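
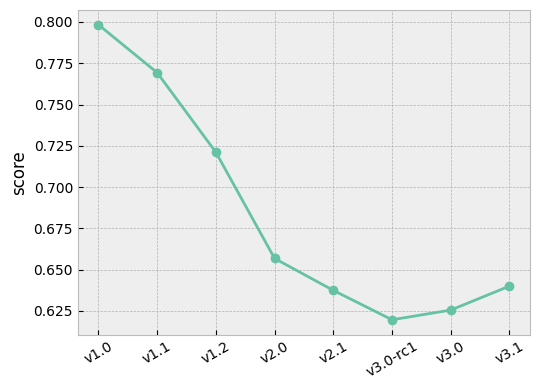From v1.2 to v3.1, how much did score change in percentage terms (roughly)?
v1.2 ≈ 0.72, v3.1 ≈ 0.64; (0.64 − 0.72) / 0.72 ≈ -11.1%.

≈ -11.1%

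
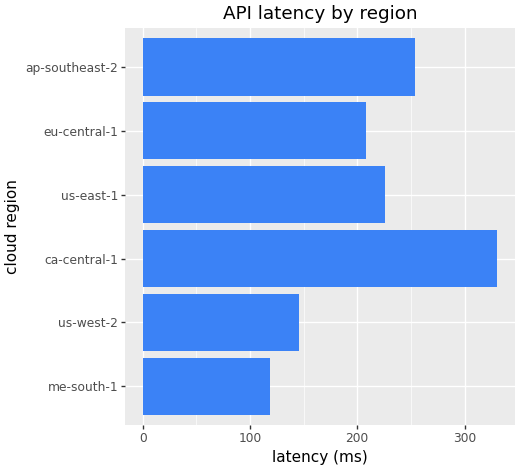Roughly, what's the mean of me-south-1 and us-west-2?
(100 + 150) / 2 ≈ 125.

≈ 125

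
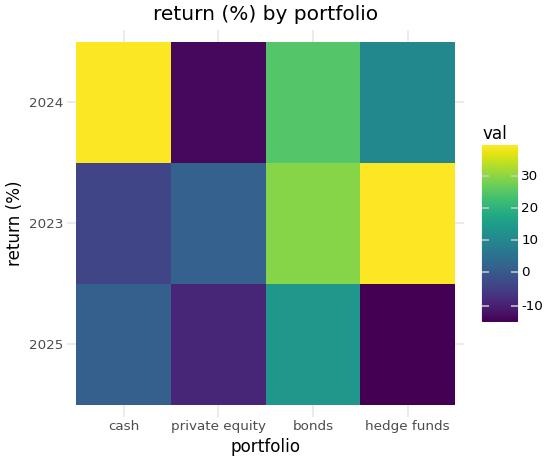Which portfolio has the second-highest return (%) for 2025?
Top 3 for 2025: bonds ≈ 15, cash ≈ 0, private equity ≈ -10.

cash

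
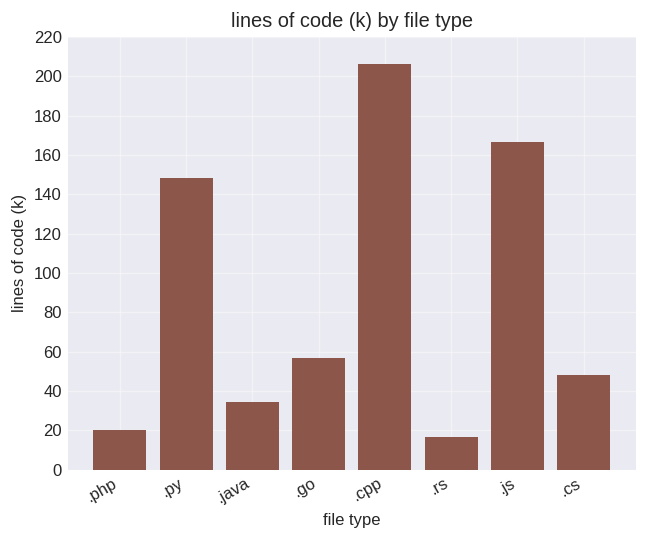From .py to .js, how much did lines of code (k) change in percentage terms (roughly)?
.py ≈ 140, .js ≈ 160; (160 − 140) / 140 ≈ +14.3%.

≈ +14.3%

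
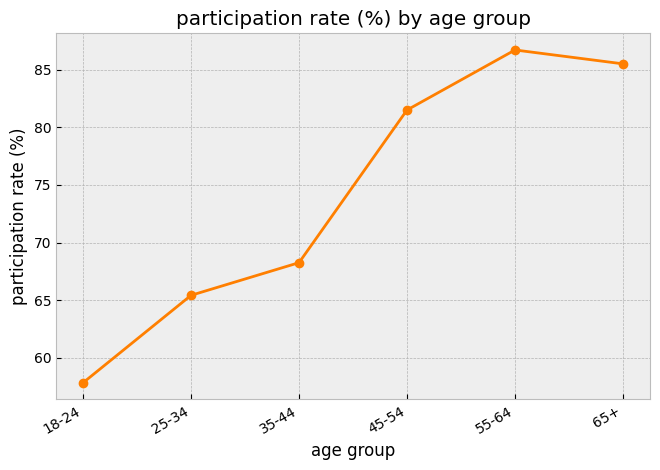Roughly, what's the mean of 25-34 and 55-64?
≈ 75

(65 + 85) / 2 ≈ 75.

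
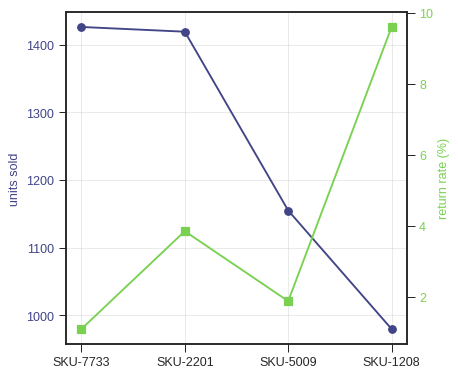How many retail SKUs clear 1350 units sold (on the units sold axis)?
Above 1350: SKU-7733, SKU-2201.

2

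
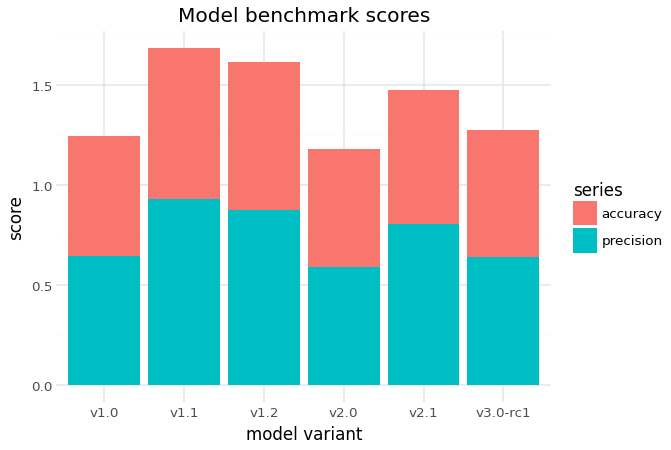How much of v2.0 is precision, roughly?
≈ 0.6

precision top ≈ 0.6, bottom ≈ 0.0; segment ≈ 0.6.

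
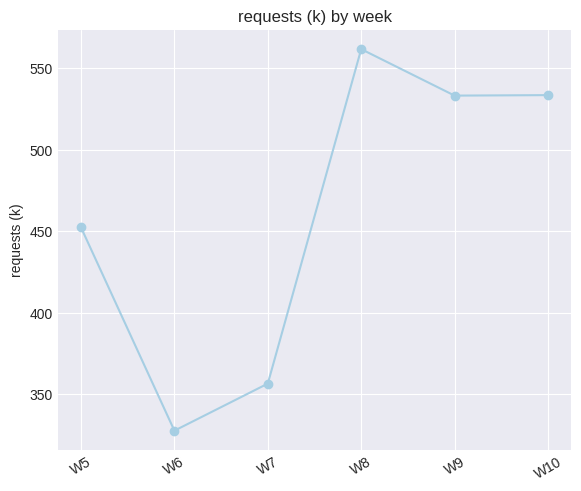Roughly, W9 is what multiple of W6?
≈ 1.69×

W9 ≈ 540, W6 ≈ 320; 540/320 ≈ 1.69.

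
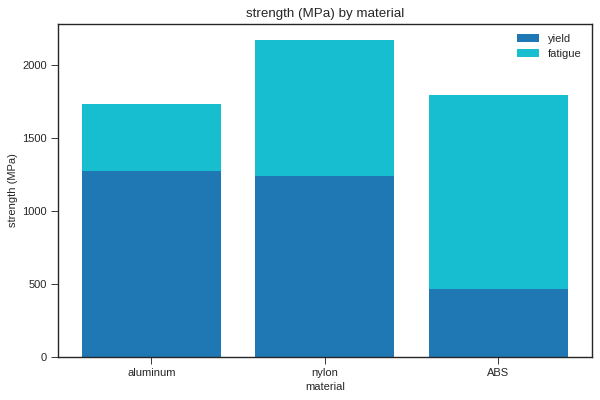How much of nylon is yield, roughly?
yield top ≈ 1200, bottom ≈ 0; segment ≈ 1200.

≈ 1200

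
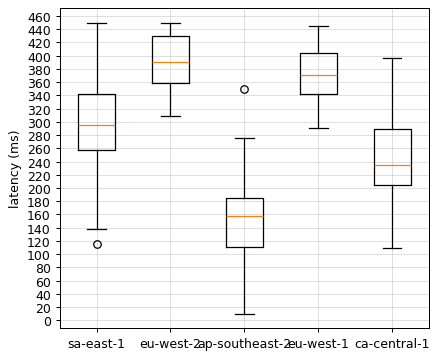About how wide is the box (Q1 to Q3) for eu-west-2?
Q3 ≈ 420, Q1 ≈ 360; IQR ≈ 60.

≈ 60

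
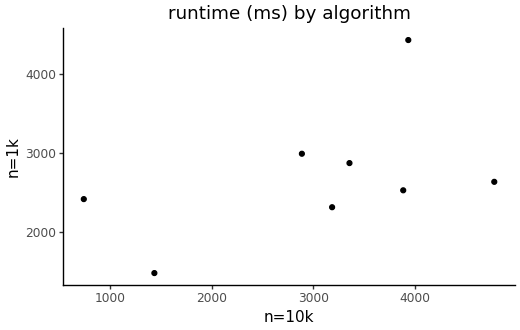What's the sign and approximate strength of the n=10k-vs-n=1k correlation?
Points are positively correlated; moderate (|r| ≈ 0.5).

positive, moderate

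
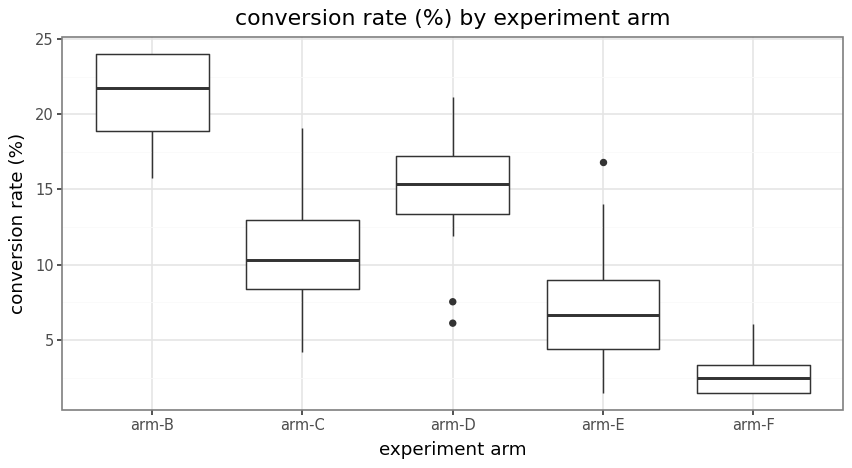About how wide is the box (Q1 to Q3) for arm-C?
≈ 4

Q3 ≈ 12, Q1 ≈ 8; IQR ≈ 4.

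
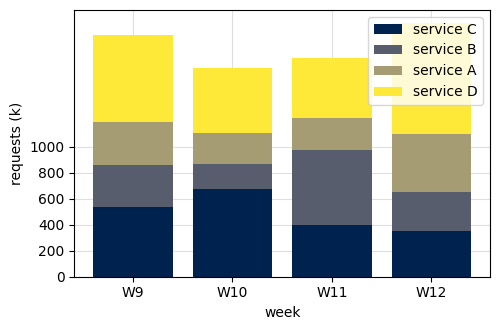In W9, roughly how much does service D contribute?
≈ 600

service D top ≈ 1800, bottom ≈ 1200; segment ≈ 600.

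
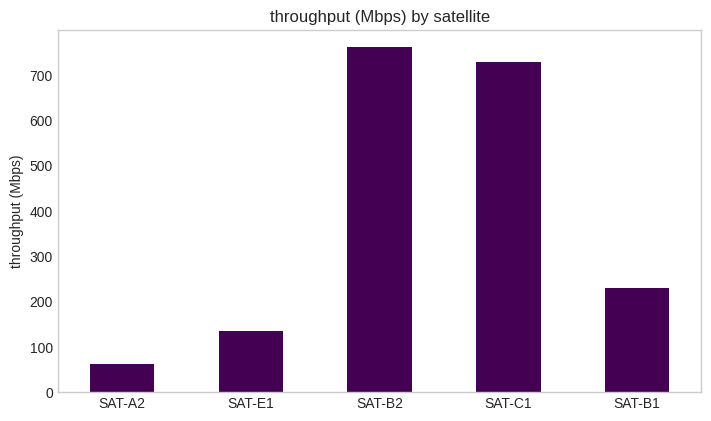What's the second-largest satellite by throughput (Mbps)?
SAT-C1

Top 3: SAT-B2 ≈ 800, SAT-C1 ≈ 700, SAT-B1 ≈ 200.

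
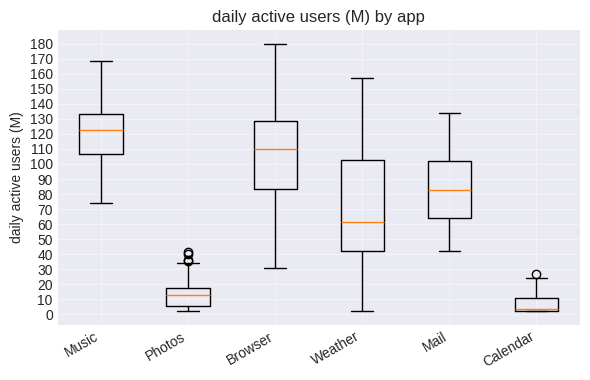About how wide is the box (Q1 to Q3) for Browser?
≈ 50

Q3 ≈ 130, Q1 ≈ 80; IQR ≈ 50.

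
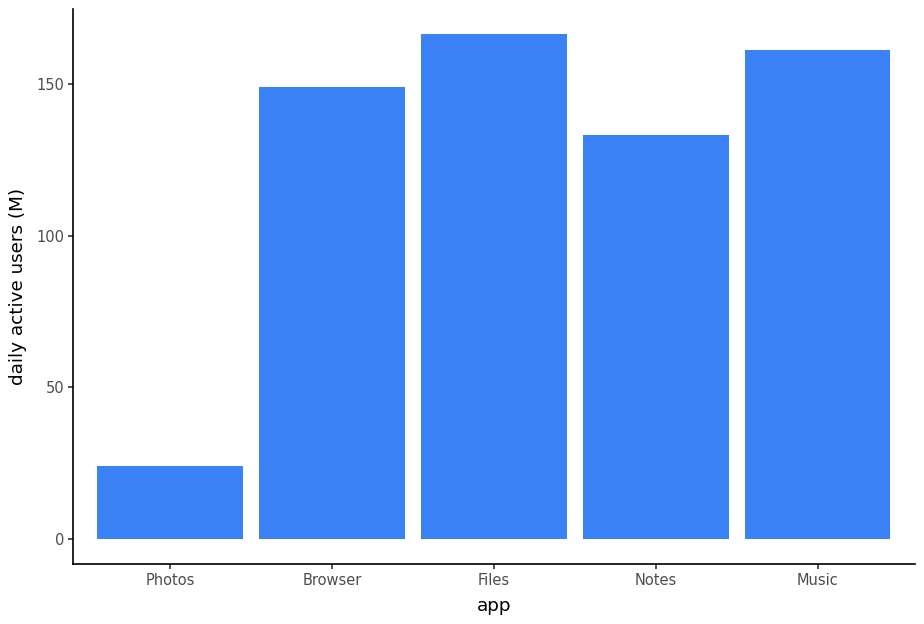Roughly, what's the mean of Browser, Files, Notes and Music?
≈ 150

(140 + 160 + 140 + 160) / 4 ≈ 150.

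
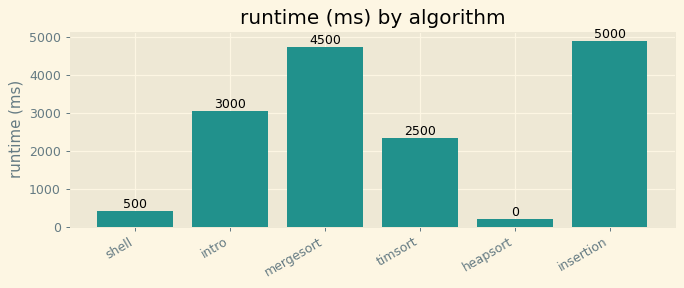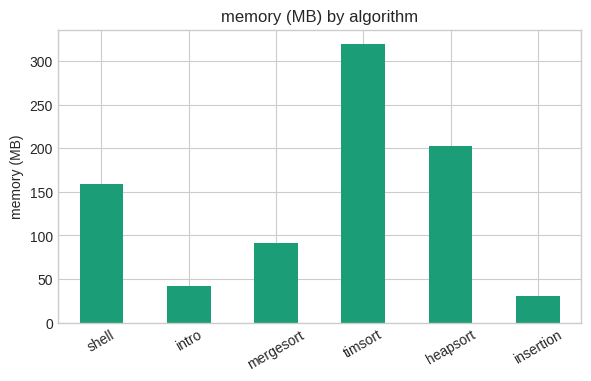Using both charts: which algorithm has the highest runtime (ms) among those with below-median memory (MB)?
Chart 2 median memory (MB) ≈ 150; below-median algorithms: intro, mergesort, insertion. Among those, insertion has the highest runtime (ms) (≈ 5000).

insertion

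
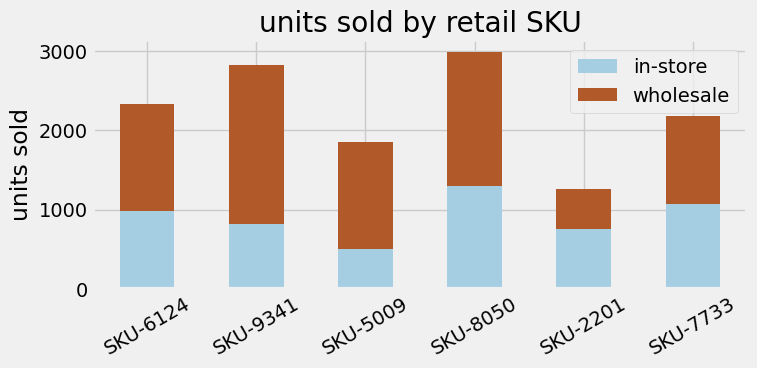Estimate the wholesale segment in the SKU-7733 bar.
≈ 1000

wholesale top ≈ 2000, bottom ≈ 1000; segment ≈ 1000.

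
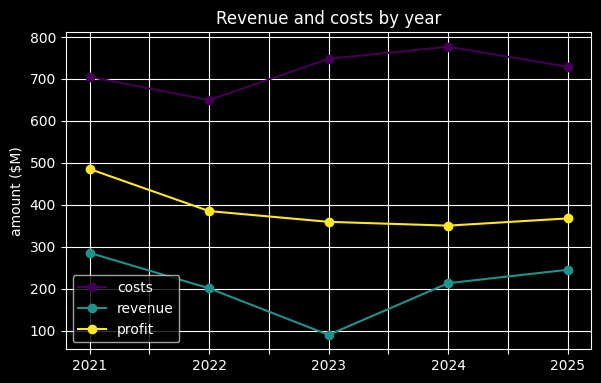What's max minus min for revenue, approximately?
≈ 200

Max 2021 ≈ 300, min 2023 ≈ 100; range ≈ 200.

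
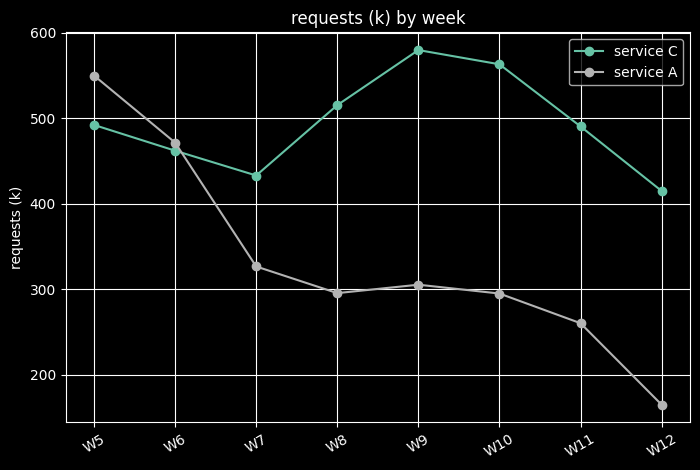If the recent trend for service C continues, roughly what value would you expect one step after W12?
Last three: 550, 500, 400 → slope ≈ -75/step → next ≈ 325.

≈ 325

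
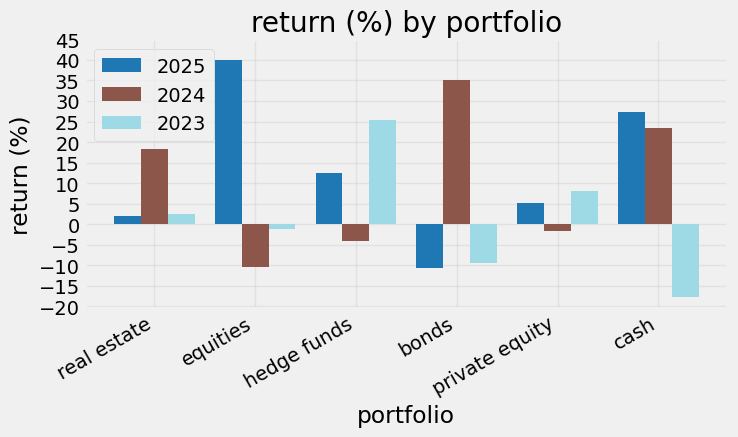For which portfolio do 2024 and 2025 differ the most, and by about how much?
equities: 2024 ≈ -10, 2025 ≈ 40 → gap ≈ 50. Next-largest (bonds) is only ≈ 45.

equities, ≈ 50 %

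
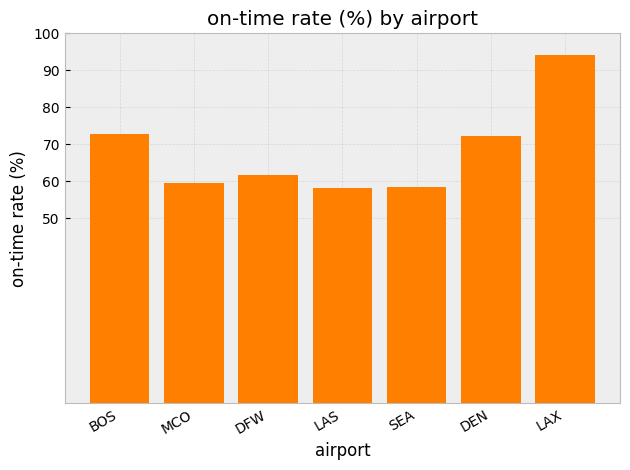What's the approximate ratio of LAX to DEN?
≈ 1.29×

LAX ≈ 90, DEN ≈ 70; 90/70 ≈ 1.29.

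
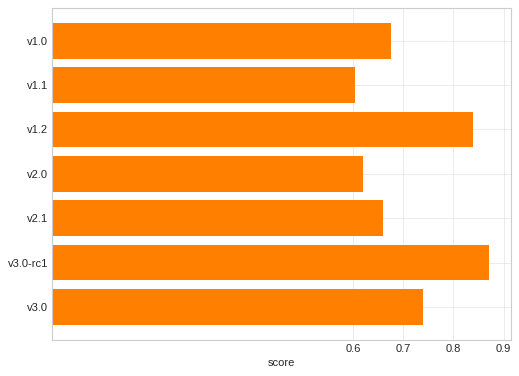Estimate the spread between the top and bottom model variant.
Max v3.0-rc1 ≈ 0.9, min v1.1 ≈ 0.6; range ≈ 0.3.

≈ 0.3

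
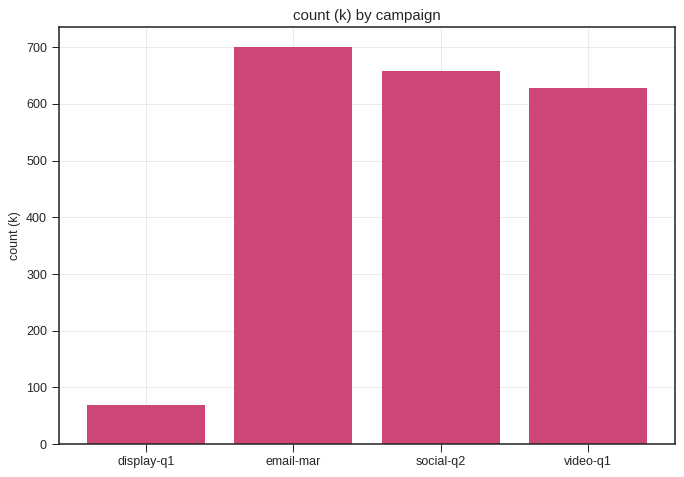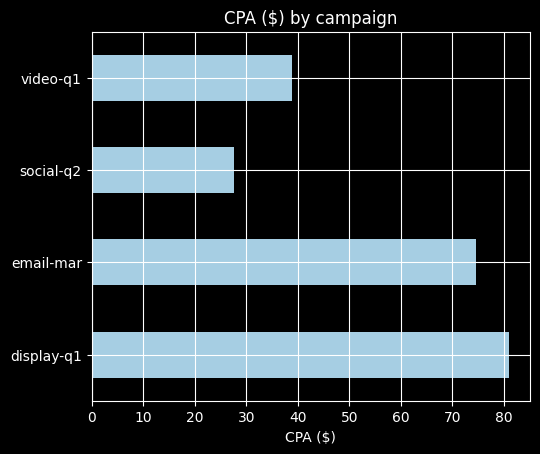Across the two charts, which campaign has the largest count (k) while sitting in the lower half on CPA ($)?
Chart 2 median CPA ($) ≈ 60; below-median campaigns: social-q2, video-q1. Among those, social-q2 has the highest count (k) (≈ 700).

social-q2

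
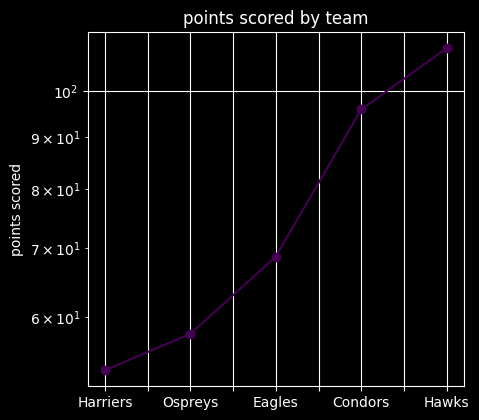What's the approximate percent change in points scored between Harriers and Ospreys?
Harriers ≈ 55, Ospreys ≈ 60; (60 − 55) / 55 ≈ +9.1%.

≈ +9.1%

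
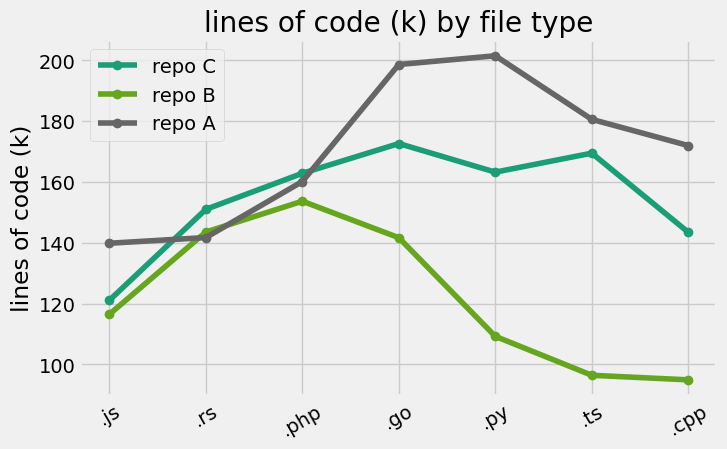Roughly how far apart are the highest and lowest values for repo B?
≈ 60

Max .php ≈ 150, min .cpp ≈ 90; range ≈ 60.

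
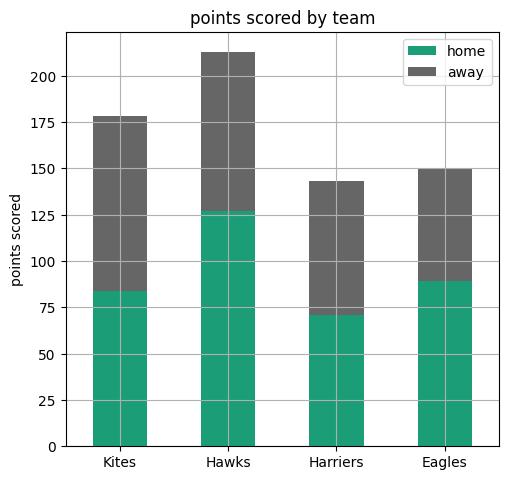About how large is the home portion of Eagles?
≈ 80

home top ≈ 80, bottom ≈ 0; segment ≈ 80.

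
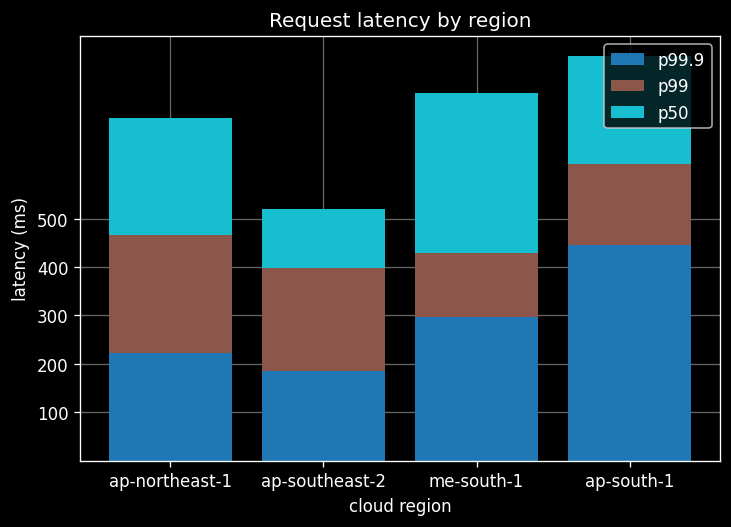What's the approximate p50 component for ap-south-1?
p50 top ≈ 800, bottom ≈ 600; segment ≈ 200.

≈ 200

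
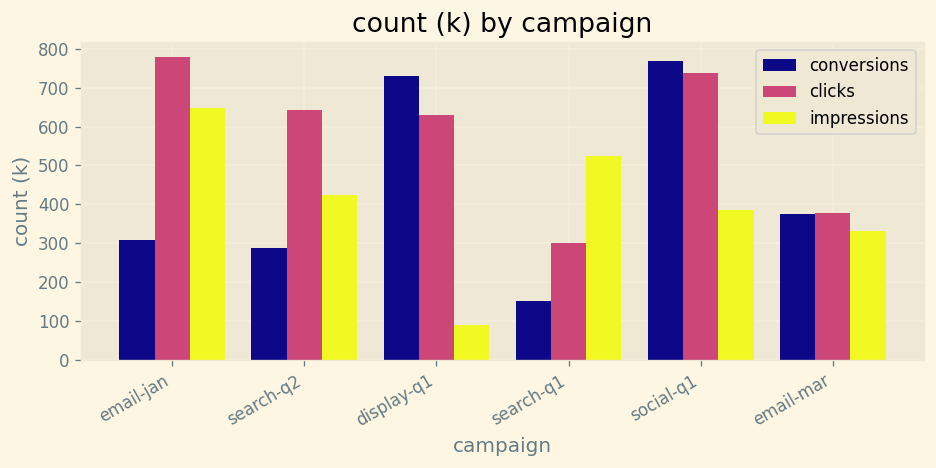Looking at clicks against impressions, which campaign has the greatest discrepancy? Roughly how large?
display-q1, ≈ 500 k

display-q1: clicks ≈ 600, impressions ≈ 100 → gap ≈ 500. Next-largest (social-q1) is only ≈ 300.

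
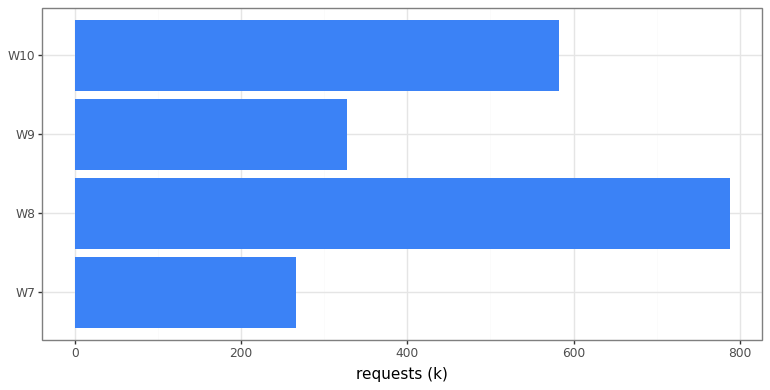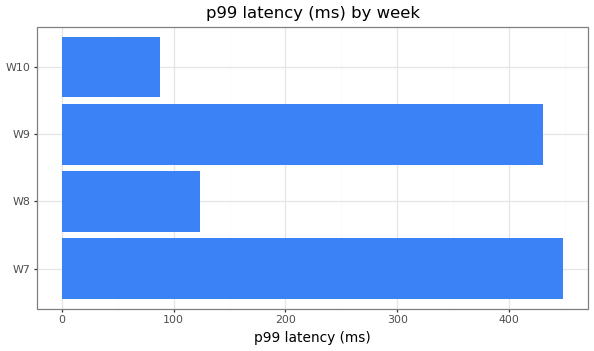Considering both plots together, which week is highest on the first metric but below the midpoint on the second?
Chart 2 median p99 latency (ms) ≈ 300; below-median weeks: W8, W10. Among those, W8 has the highest requests (k) (≈ 800).

W8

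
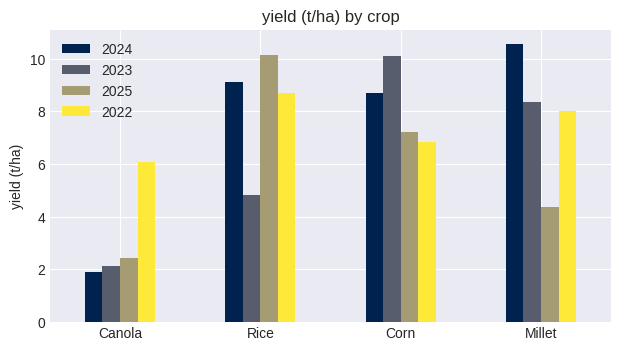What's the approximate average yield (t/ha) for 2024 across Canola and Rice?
≈ 6

(2 + 9) / 2 ≈ 6.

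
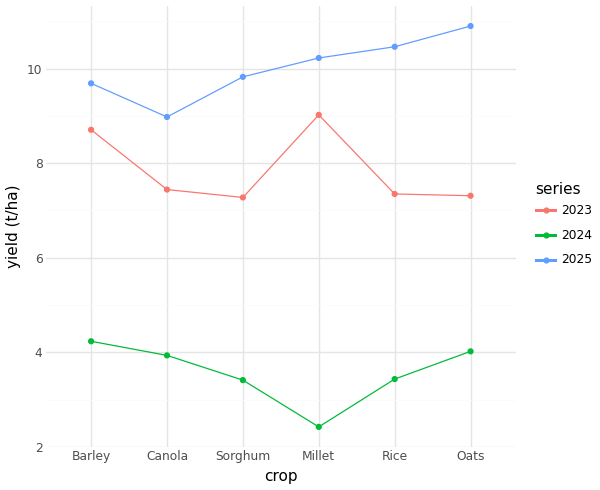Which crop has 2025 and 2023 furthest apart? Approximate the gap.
Oats: 2025 ≈ 11, 2023 ≈ 7 → gap ≈ 4. Next-largest (Rice) is only ≈ 3.

Oats, ≈ 4 t/ha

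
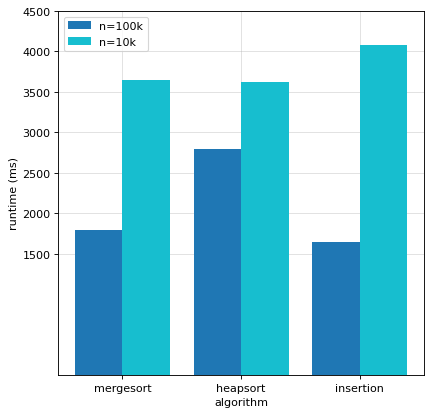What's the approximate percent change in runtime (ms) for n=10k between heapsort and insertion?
≈ +14.3%

heapsort ≈ 3500, insertion ≈ 4000; (4000 − 3500) / 3500 ≈ +14.3%.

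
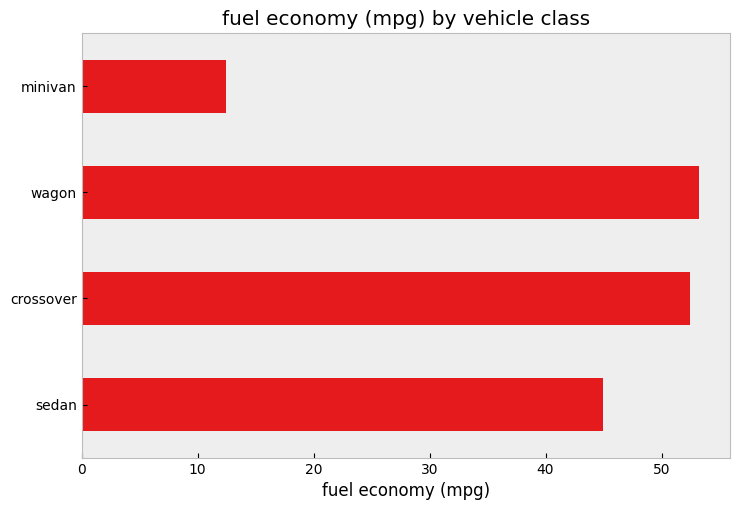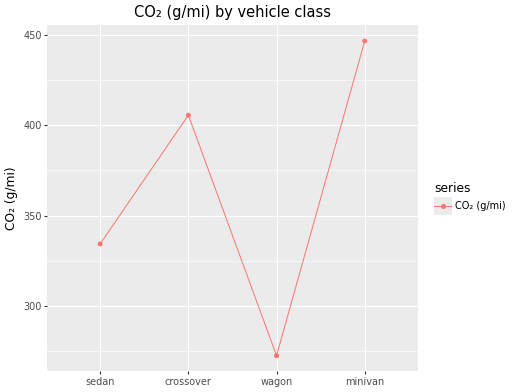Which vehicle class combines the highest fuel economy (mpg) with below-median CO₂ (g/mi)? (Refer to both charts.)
Chart 2 median CO₂ (g/mi) ≈ 350; below-median vehicle classes: sedan, wagon. Among those, wagon has the highest fuel economy (mpg) (≈ 55).

wagon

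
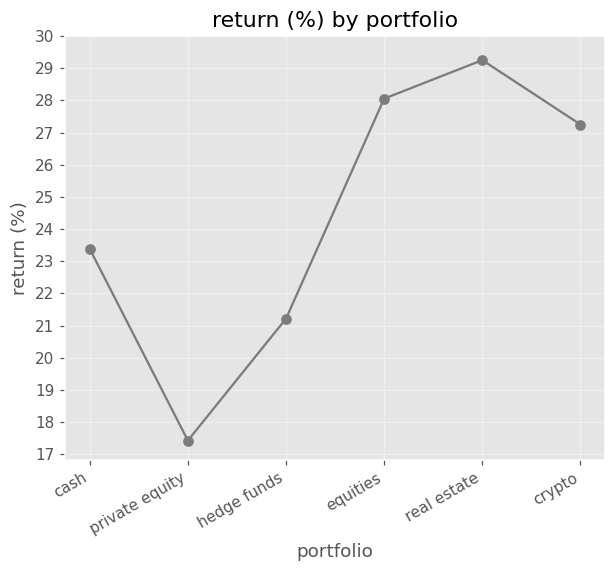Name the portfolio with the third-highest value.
crypto

Top 4: real estate ≈ 29, equities ≈ 28, crypto ≈ 27, cash ≈ 23.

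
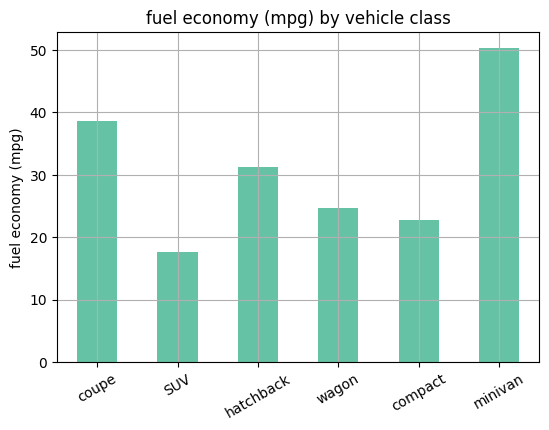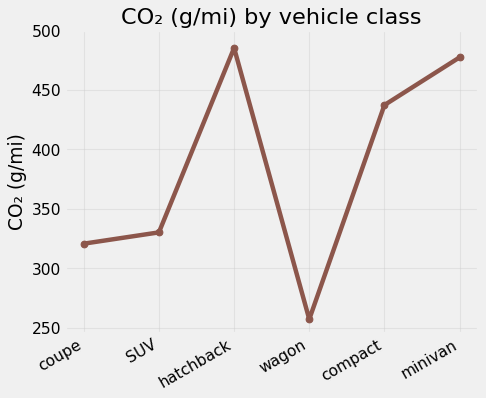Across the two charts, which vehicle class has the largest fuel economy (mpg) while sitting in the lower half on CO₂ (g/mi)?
Chart 2 median CO₂ (g/mi) ≈ 400; below-median vehicle classes: coupe, SUV, wagon. Among those, coupe has the highest fuel economy (mpg) (≈ 40).

coupe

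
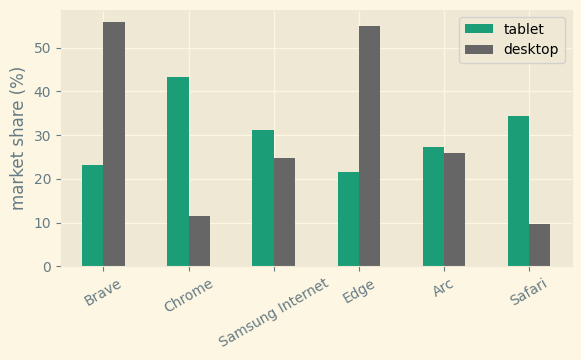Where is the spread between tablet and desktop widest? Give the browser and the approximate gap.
Edge, ≈ 35 %

Edge: tablet ≈ 20, desktop ≈ 55 → gap ≈ 35. Next-largest (Brave) is only ≈ 30.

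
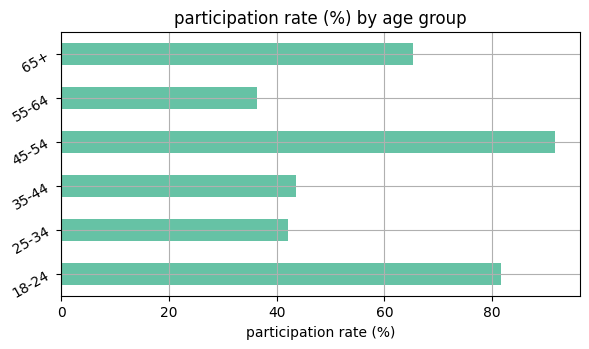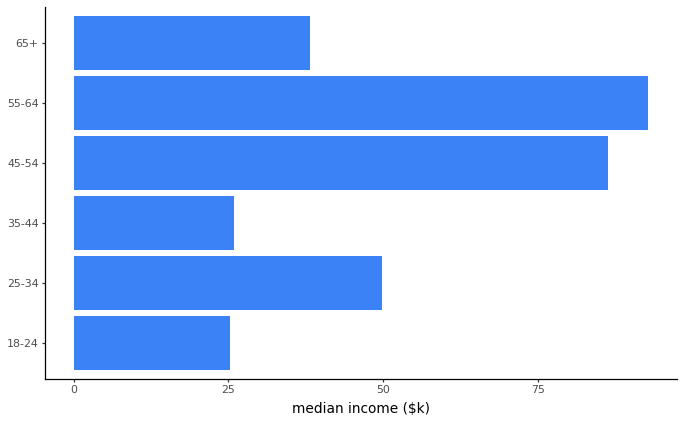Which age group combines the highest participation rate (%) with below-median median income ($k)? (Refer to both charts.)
Chart 2 median median income ($k) ≈ 40; below-median age groups: 18-24, 35-44, 65+. Among those, 18-24 has the highest participation rate (%) (≈ 80).

18-24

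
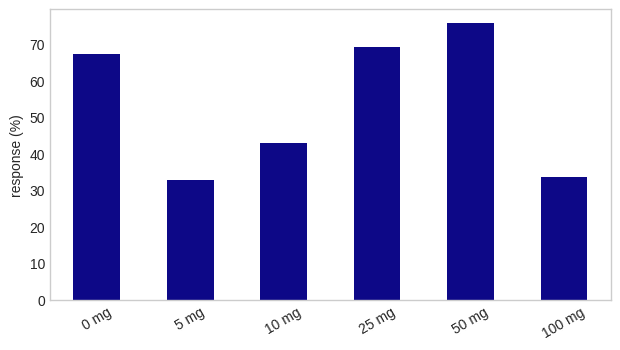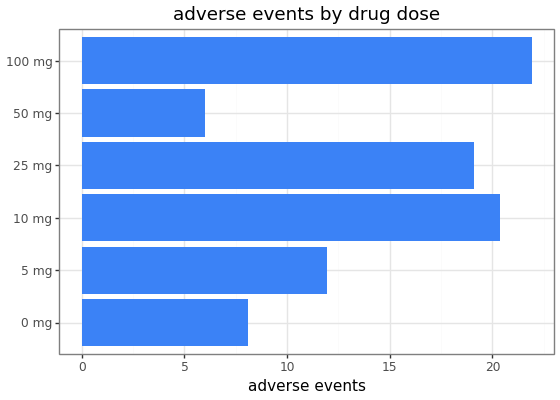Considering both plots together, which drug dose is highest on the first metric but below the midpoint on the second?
50 mg

Chart 2 median adverse events ≈ 15; below-median drug doses: 0 mg, 5 mg, 50 mg. Among those, 50 mg has the highest response (%) (≈ 80).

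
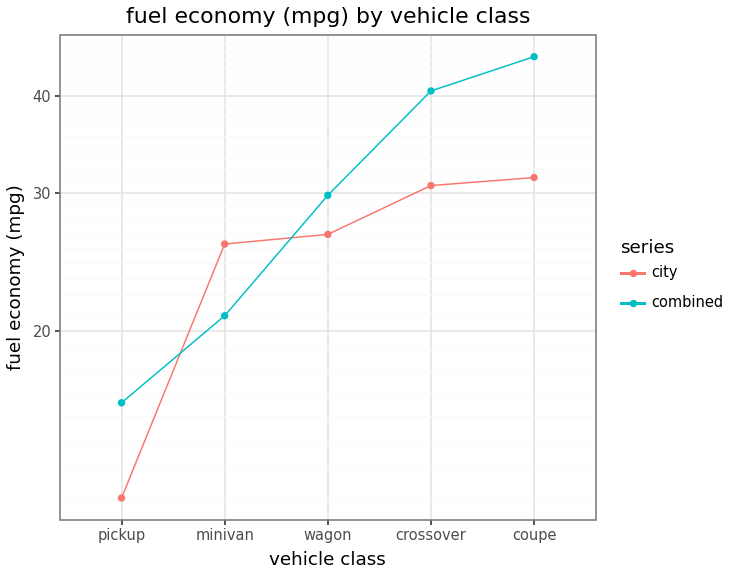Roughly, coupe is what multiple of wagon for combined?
coupe ≈ 45, wagon ≈ 30; 45/30 ≈ 1.5.

≈ 1.5×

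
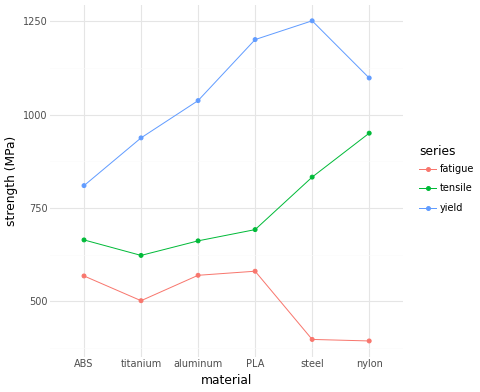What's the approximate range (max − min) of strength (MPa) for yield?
≈ 500

Max steel ≈ 1300, min ABS ≈ 800; range ≈ 500.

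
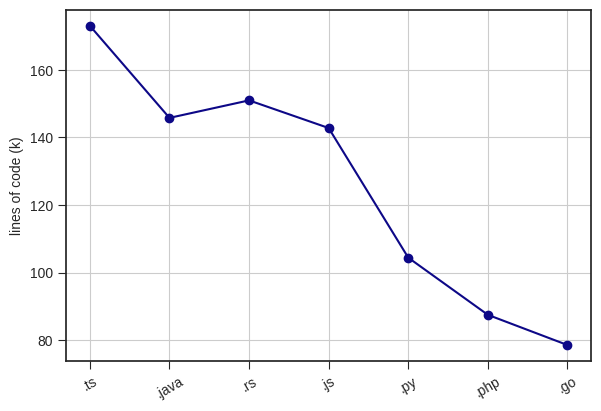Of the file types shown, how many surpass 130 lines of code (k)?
Above 130: .ts, .java, .rs, .js.

4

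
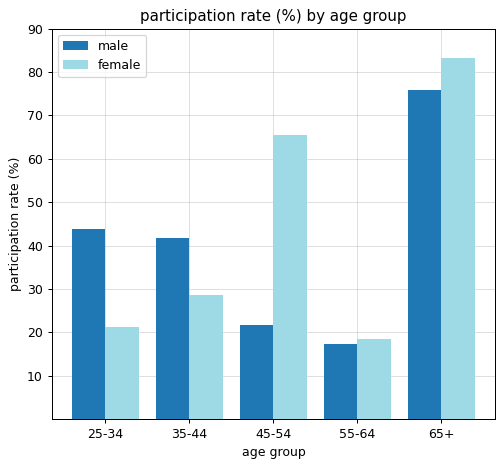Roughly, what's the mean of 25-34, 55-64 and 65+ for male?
≈ 47

(40 + 20 + 80) / 3 ≈ 47.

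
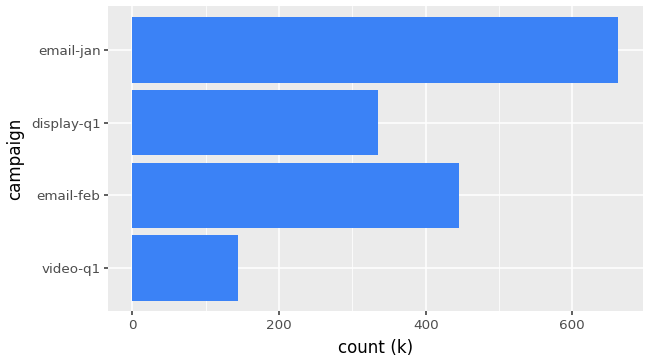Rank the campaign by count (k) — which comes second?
Top 3: email-jan ≈ 700, email-feb ≈ 400, display-q1 ≈ 300.

email-feb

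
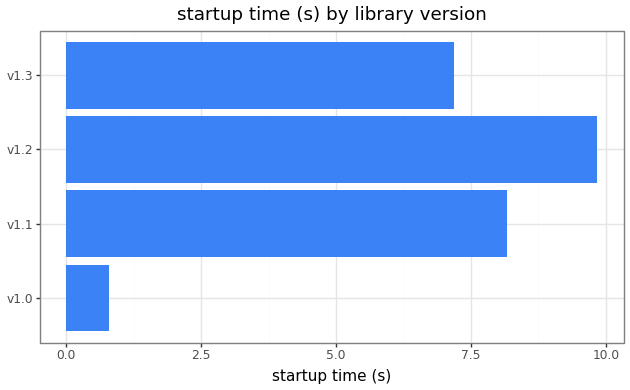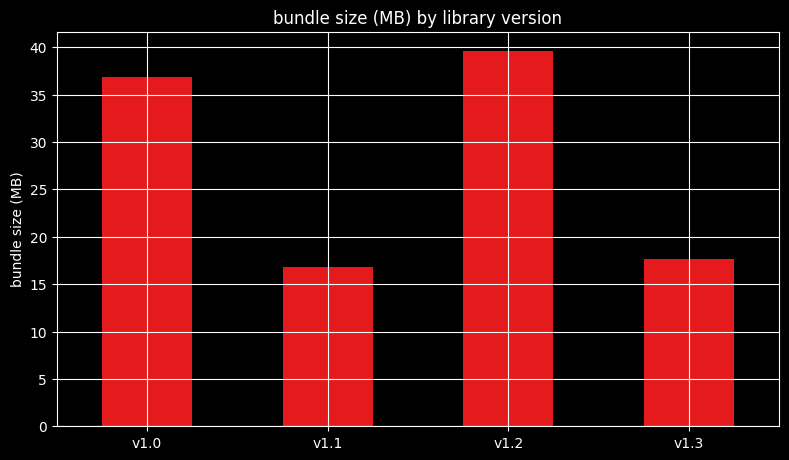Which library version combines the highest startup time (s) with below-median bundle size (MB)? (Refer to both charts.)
v1.1

Chart 2 median bundle size (MB) ≈ 25; below-median library versions: v1.1, v1.3. Among those, v1.1 has the highest startup time (s) (≈ 8).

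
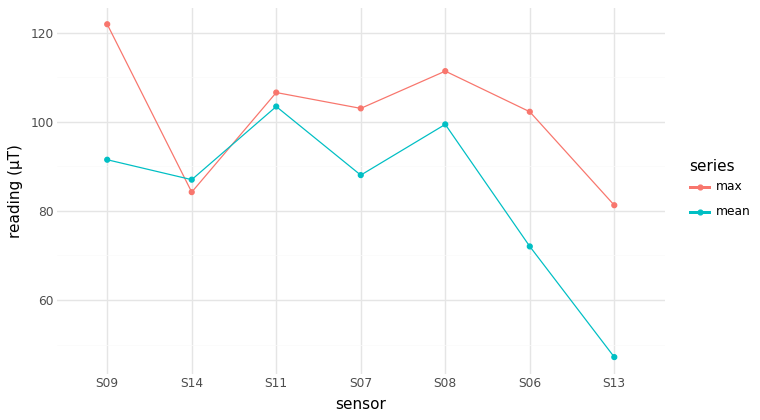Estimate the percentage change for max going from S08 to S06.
≈ -9.1%

S08 ≈ 110, S06 ≈ 100; (100 − 110) / 110 ≈ -9.1%.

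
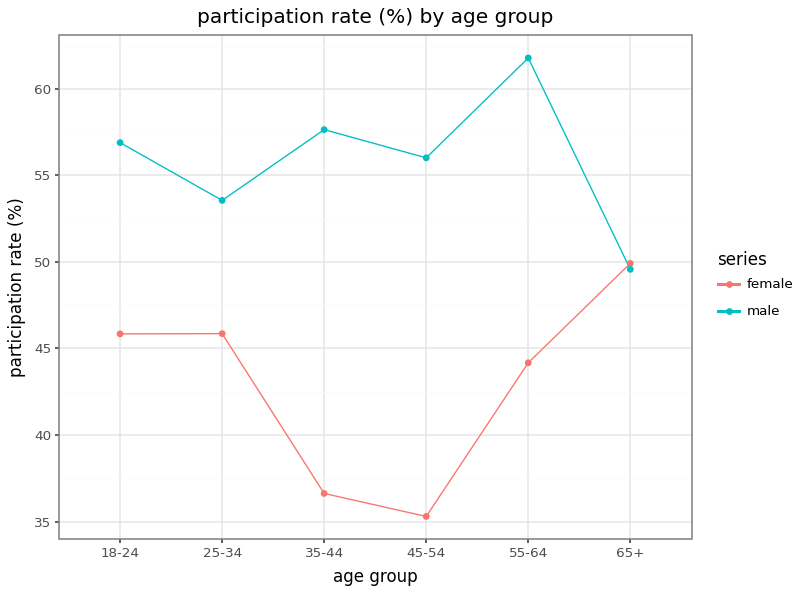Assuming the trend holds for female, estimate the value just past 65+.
Last three: 35, 45, 50 → slope ≈ 7.5/step → next ≈ 57.5.

≈ 57.5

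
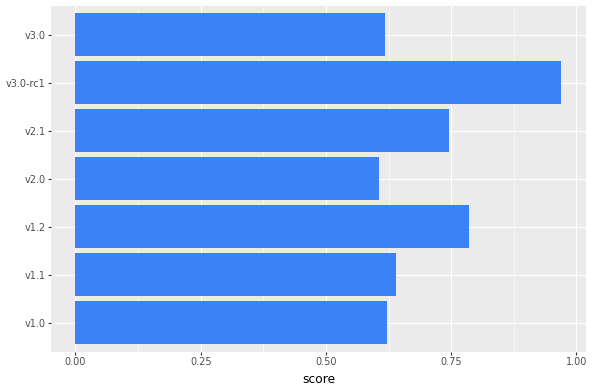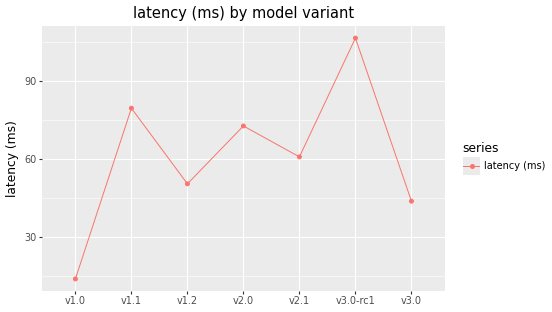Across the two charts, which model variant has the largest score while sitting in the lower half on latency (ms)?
Chart 2 median latency (ms) ≈ 60; below-median model variants: v1.0, v1.2, v3.0. Among those, v1.2 has the highest score (≈ 0.8).

v1.2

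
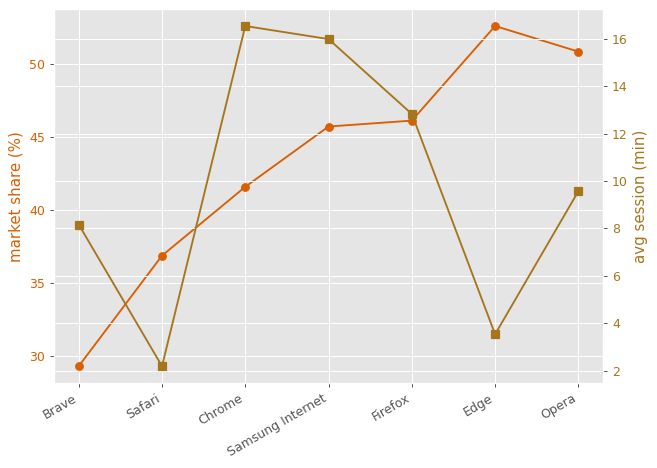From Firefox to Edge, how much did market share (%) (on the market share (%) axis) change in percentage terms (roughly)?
≈ +13%

Firefox ≈ 46, Edge ≈ 52; (52 − 46) / 46 ≈ +13%.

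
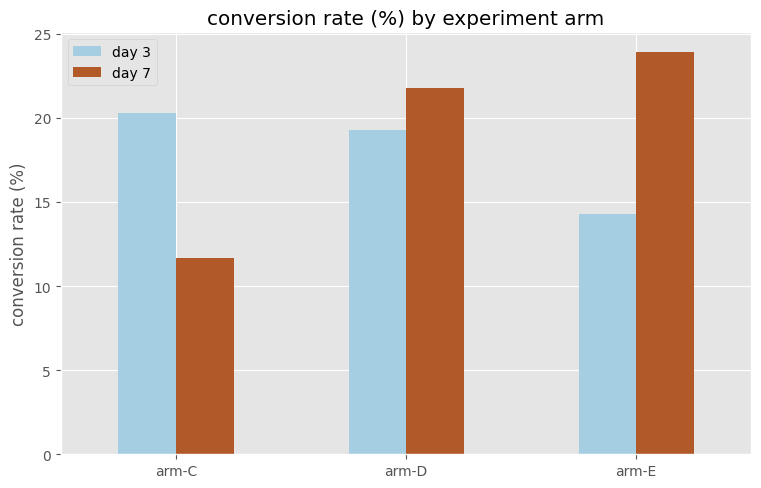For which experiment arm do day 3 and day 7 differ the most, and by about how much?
arm-E: day 3 ≈ 14, day 7 ≈ 24 → gap ≈ 10. Next-largest (arm-C) is only ≈ 8.

arm-E, ≈ 10 %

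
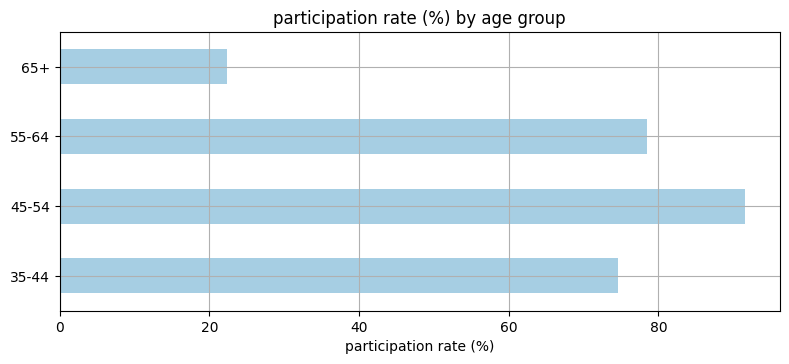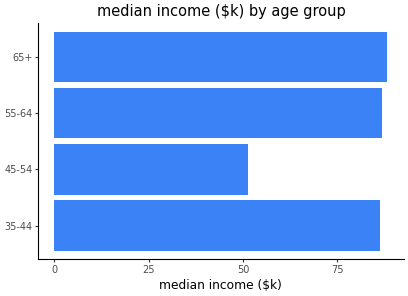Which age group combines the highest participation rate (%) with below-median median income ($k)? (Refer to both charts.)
45-54

Chart 2 median median income ($k) ≈ 90; below-median age groups: 35-44, 45-54. Among those, 45-54 has the highest participation rate (%) (≈ 90).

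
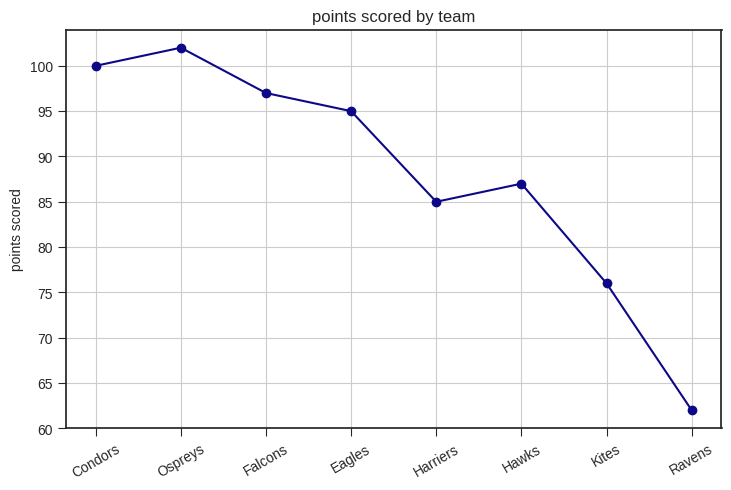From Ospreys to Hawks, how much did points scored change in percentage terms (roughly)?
≈ -15%

Ospreys ≈ 100, Hawks ≈ 85; (85 − 100) / 100 ≈ -15%.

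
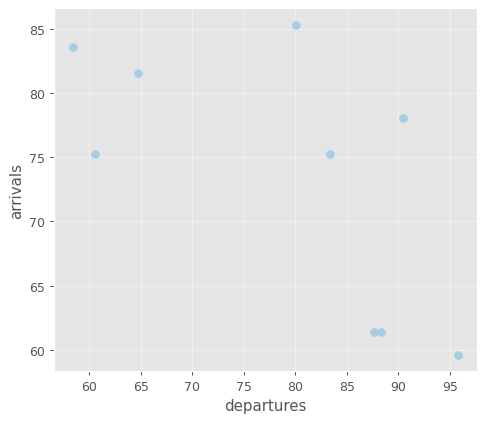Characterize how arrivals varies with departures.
Points are negatively correlated; moderate (|r| ≈ 0.6).

negative, moderate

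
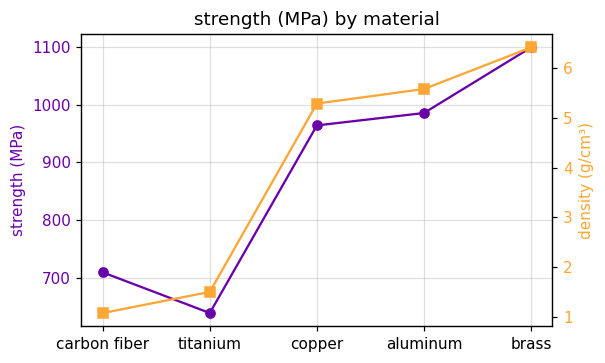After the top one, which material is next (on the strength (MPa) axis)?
Top 3 (on the strength (MPa) axis): brass ≈ 1100, aluminum ≈ 1000, copper ≈ 950.

aluminum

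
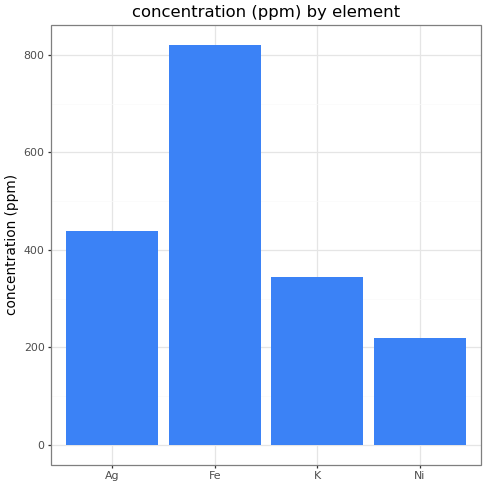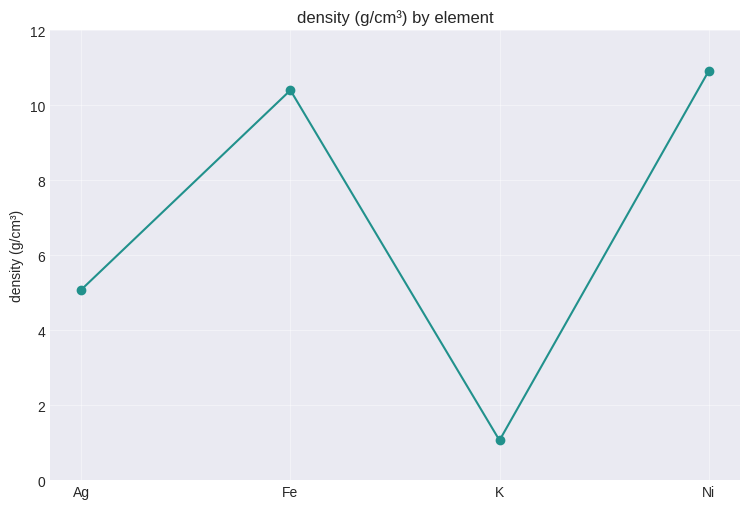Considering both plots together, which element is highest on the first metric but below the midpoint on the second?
Ag

Chart 2 median density (g/cm³) ≈ 8; below-median elements: Ag, K. Among those, Ag has the highest concentration (ppm) (≈ 400).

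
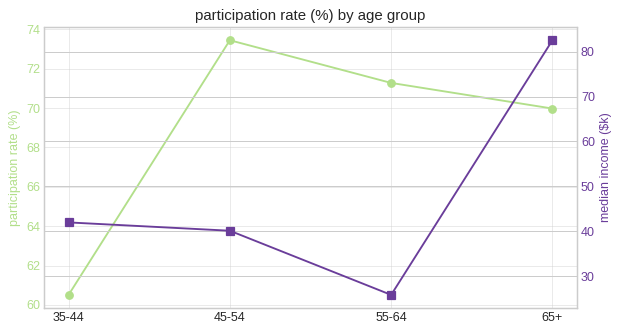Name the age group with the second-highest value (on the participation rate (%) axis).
Top 3 (on the participation rate (%) axis): 45-54 ≈ 74, 55-64 ≈ 72, 65+ ≈ 70.

55-64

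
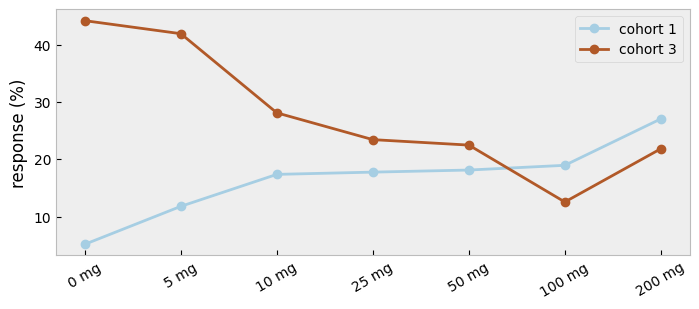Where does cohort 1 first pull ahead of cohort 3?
100 mg

50 mg: cohort 1 ≈ 20 vs cohort 3 ≈ 20 (not yet); 100 mg: cohort 1 ≈ 20 vs cohort 3 ≈ 15 (first crossover).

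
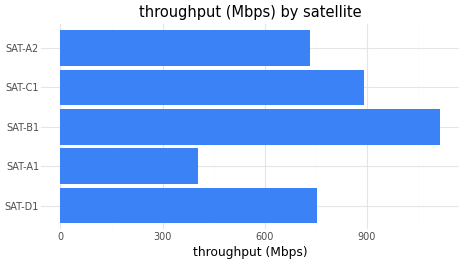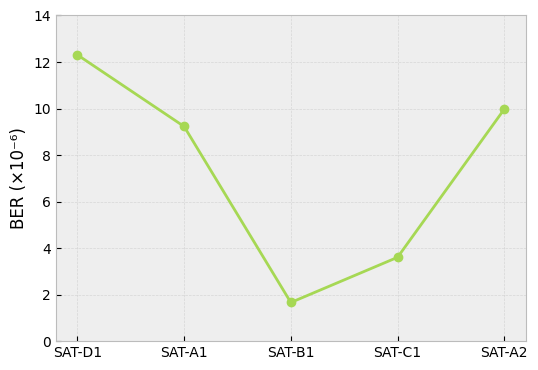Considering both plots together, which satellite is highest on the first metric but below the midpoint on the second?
Chart 2 median BER (×10⁻⁶) ≈ 10; below-median satellites: SAT-B1, SAT-C1. Among those, SAT-B1 has the highest throughput (Mbps) (≈ 1200).

SAT-B1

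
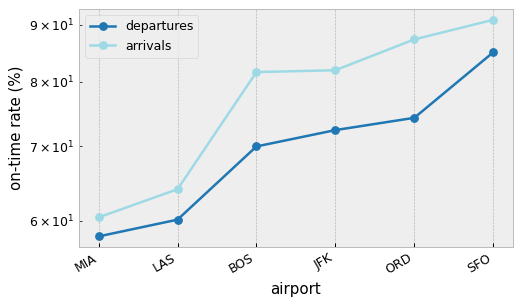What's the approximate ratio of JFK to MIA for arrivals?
≈ 1.33×

JFK ≈ 80, MIA ≈ 60; 80/60 ≈ 1.33.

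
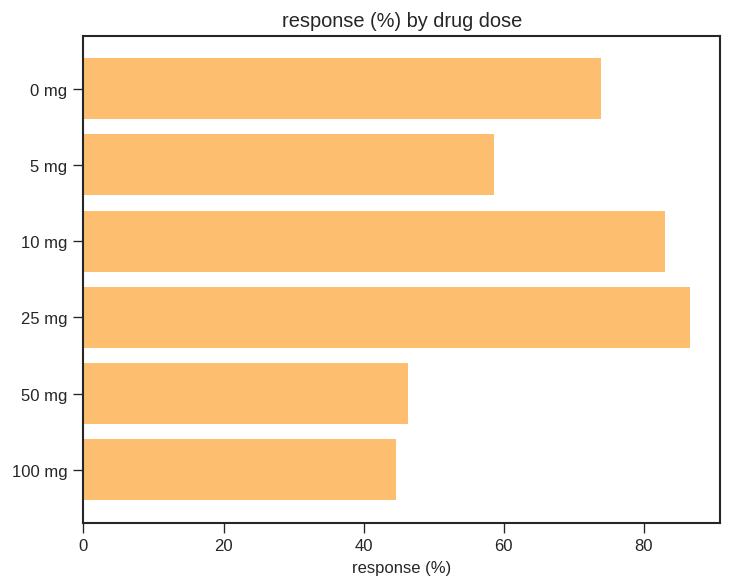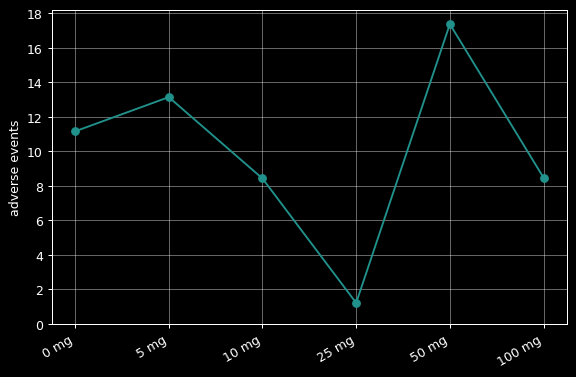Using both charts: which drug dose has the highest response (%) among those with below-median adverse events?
Chart 2 median adverse events ≈ 10; below-median drug doses: 10 mg, 25 mg, 100 mg. Among those, 25 mg has the highest response (%) (≈ 90).

25 mg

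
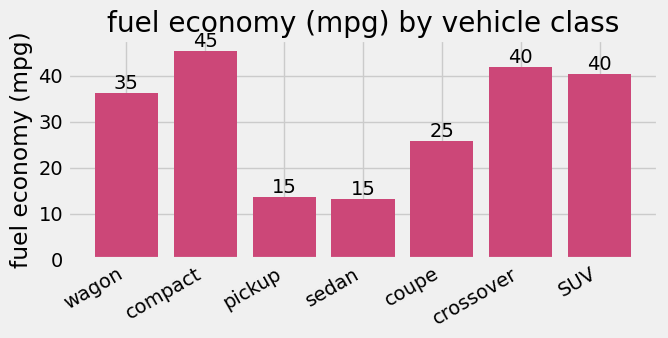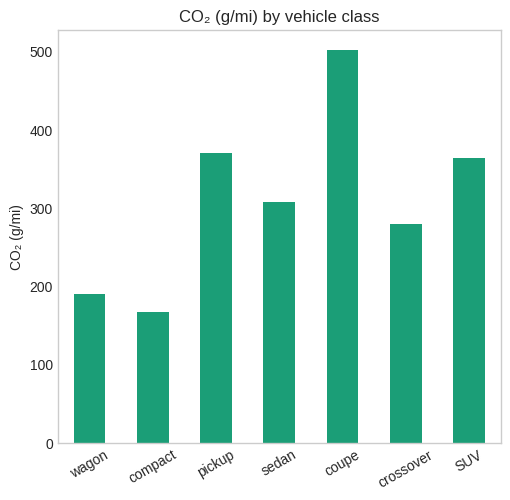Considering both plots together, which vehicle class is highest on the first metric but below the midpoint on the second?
compact

Chart 2 median CO₂ (g/mi) ≈ 300; below-median vehicle classes: wagon, compact, crossover. Among those, compact has the highest fuel economy (mpg) (≈ 45).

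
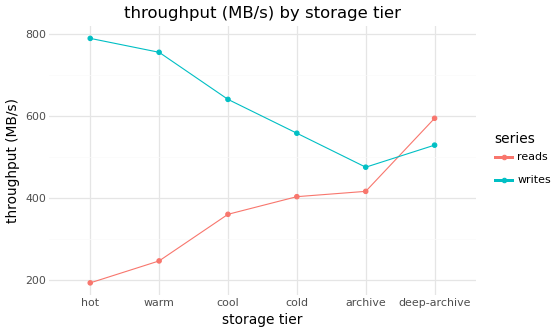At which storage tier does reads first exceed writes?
deep-archive

archive: reads ≈ 400 vs writes ≈ 500 (not yet); deep-archive: reads ≈ 600 vs writes ≈ 550 (first crossover).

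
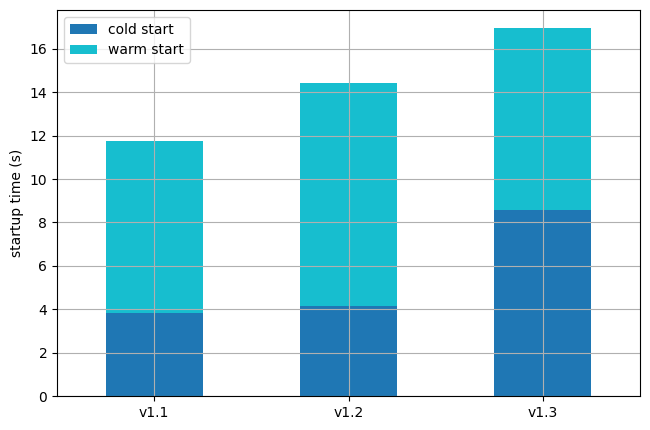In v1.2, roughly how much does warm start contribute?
≈ 10

warm start top ≈ 14, bottom ≈ 4; segment ≈ 10.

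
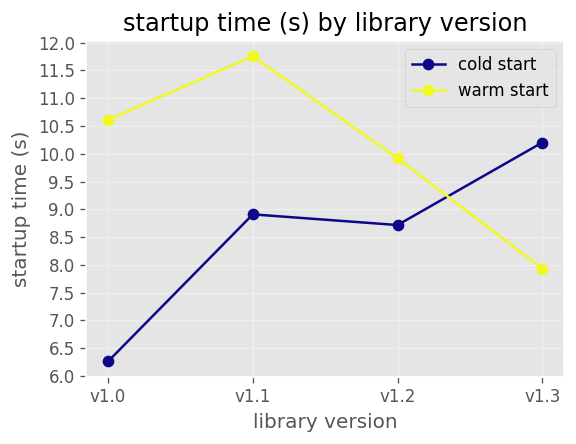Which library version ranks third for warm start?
Top 4 for warm start: v1.1 ≈ 12.0, v1.0 ≈ 10.5, v1.2 ≈ 10.0, v1.3 ≈ 8.0.

v1.2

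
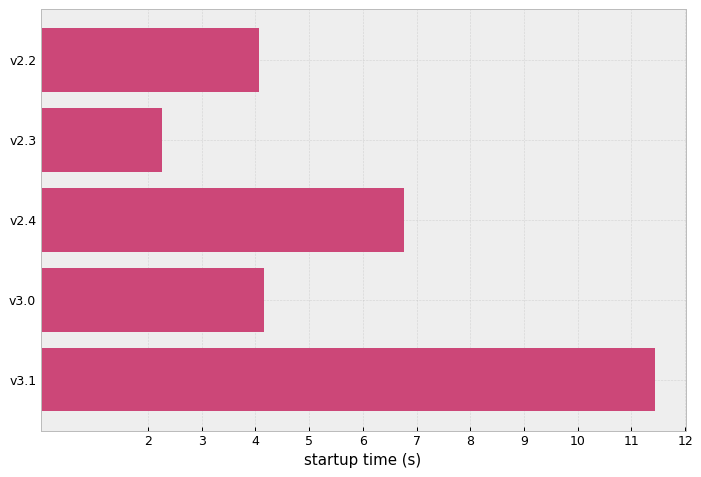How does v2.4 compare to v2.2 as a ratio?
v2.4 ≈ 7, v2.2 ≈ 4; 7/4 ≈ 1.75.

≈ 1.75×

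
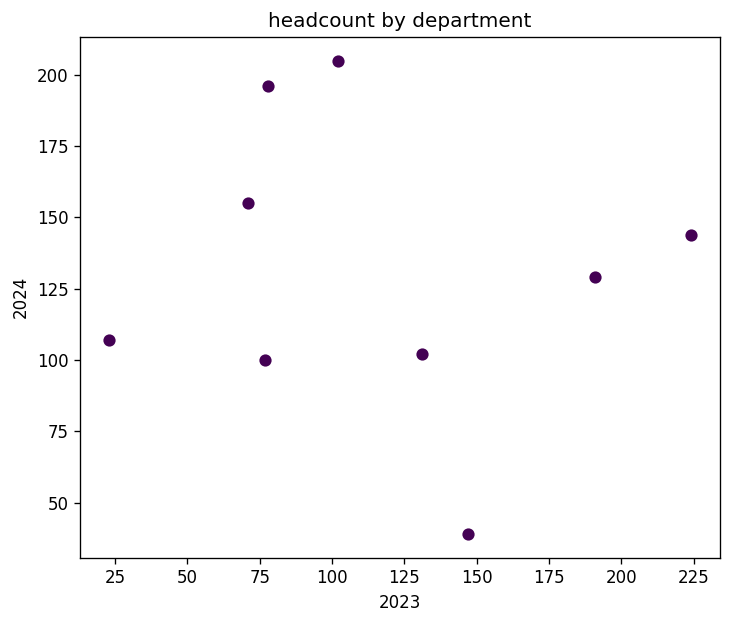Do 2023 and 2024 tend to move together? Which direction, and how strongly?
Points are roughly uncorrelated; weak (|r| ≈ 0.1).

no clear correlation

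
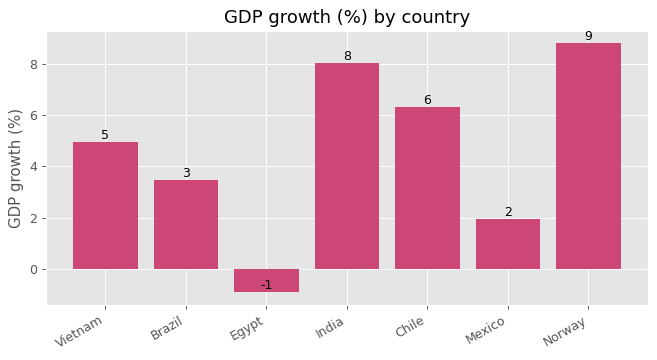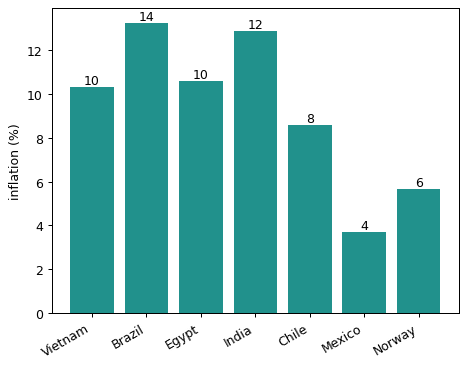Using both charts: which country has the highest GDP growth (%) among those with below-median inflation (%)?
Chart 2 median inflation (%) ≈ 10; below-median countries: Chile, Mexico, Norway. Among those, Norway has the highest GDP growth (%) (≈ 9).

Norway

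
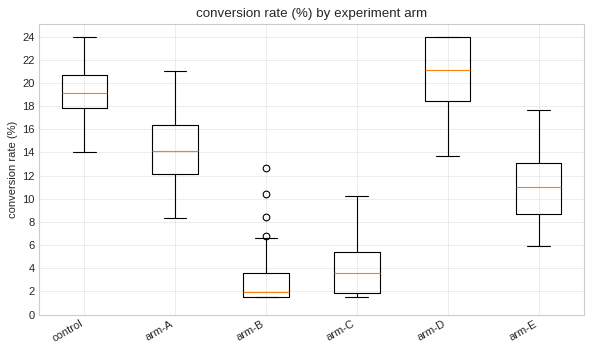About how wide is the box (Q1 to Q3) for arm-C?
≈ 4

Q3 ≈ 6, Q1 ≈ 2; IQR ≈ 4.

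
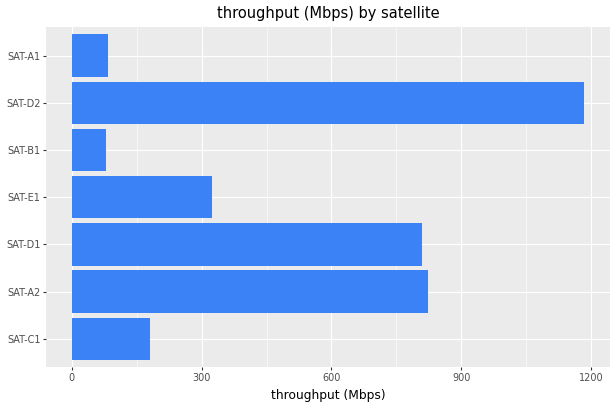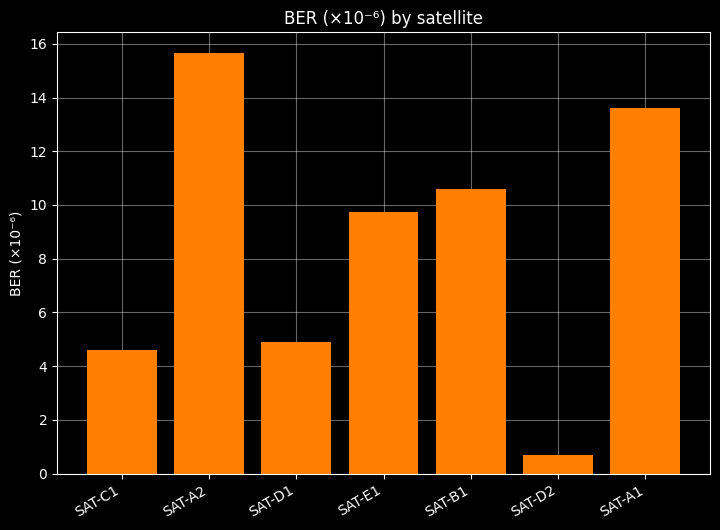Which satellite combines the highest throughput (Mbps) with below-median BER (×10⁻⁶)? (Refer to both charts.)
SAT-D2

Chart 2 median BER (×10⁻⁶) ≈ 10; below-median satellites: SAT-C1, SAT-D1, SAT-D2. Among those, SAT-D2 has the highest throughput (Mbps) (≈ 1200).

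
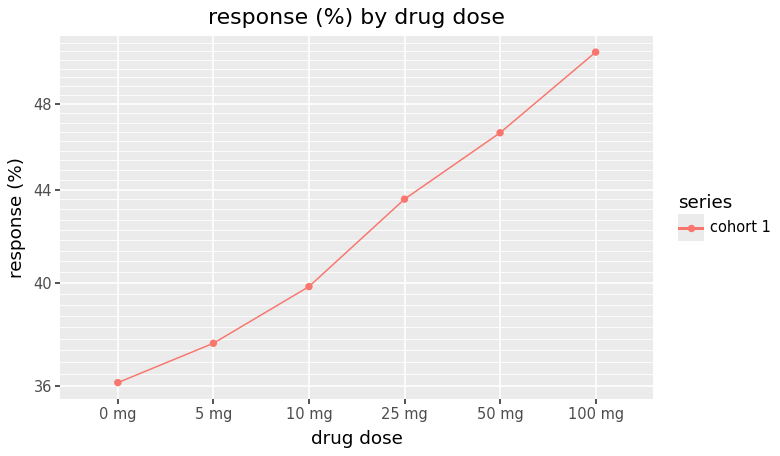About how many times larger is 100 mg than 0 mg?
≈ 1.39×

100 mg ≈ 50, 0 mg ≈ 36; 50/36 ≈ 1.39.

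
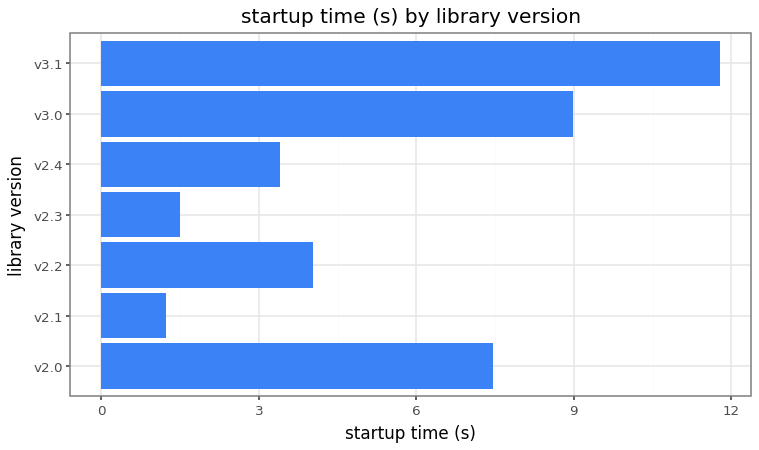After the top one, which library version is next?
Top 3: v3.1 ≈ 12, v3.0 ≈ 9, v2.0 ≈ 7.

v3.0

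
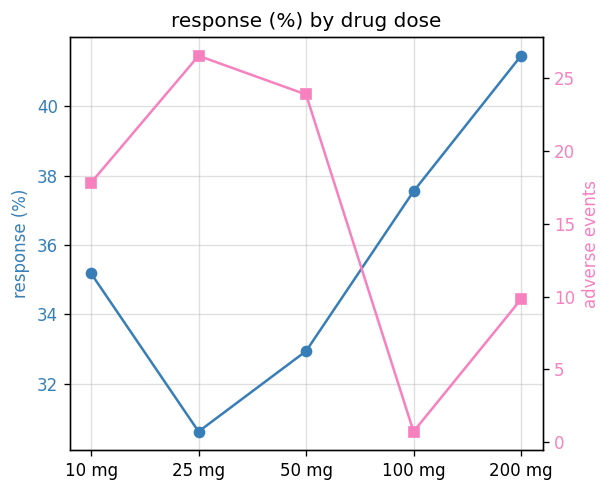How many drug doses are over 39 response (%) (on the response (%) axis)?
Above 39: 200 mg.

1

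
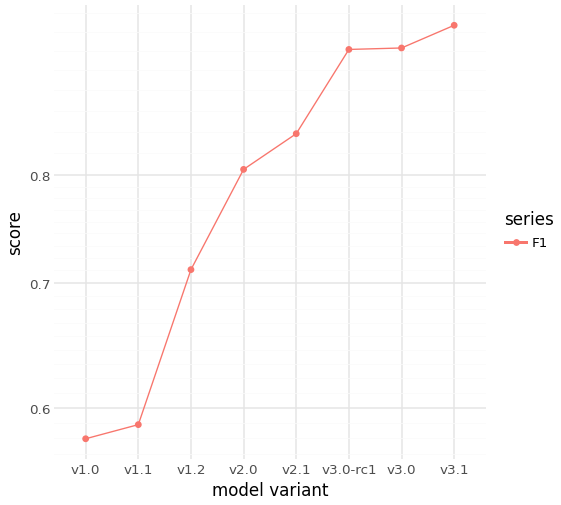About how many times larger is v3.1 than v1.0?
≈ 1.58×

v3.1 ≈ 0.95, v1.0 ≈ 0.60; 0.95/0.60 ≈ 1.58.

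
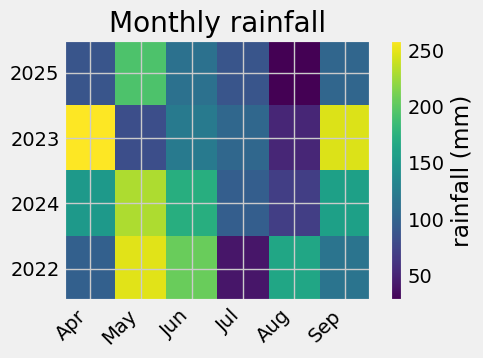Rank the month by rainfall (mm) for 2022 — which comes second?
Top 3 for 2022: May ≈ 240, Jun ≈ 200, Aug ≈ 160.

Jun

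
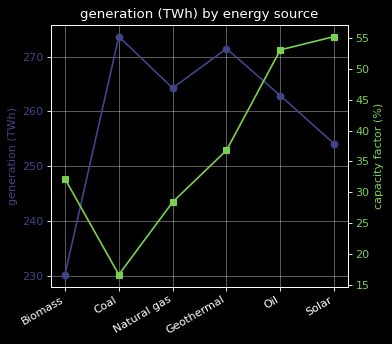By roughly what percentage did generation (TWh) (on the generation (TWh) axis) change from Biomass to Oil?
≈ +15.2%

Biomass ≈ 230, Oil ≈ 265; (265 − 230) / 230 ≈ +15.2%.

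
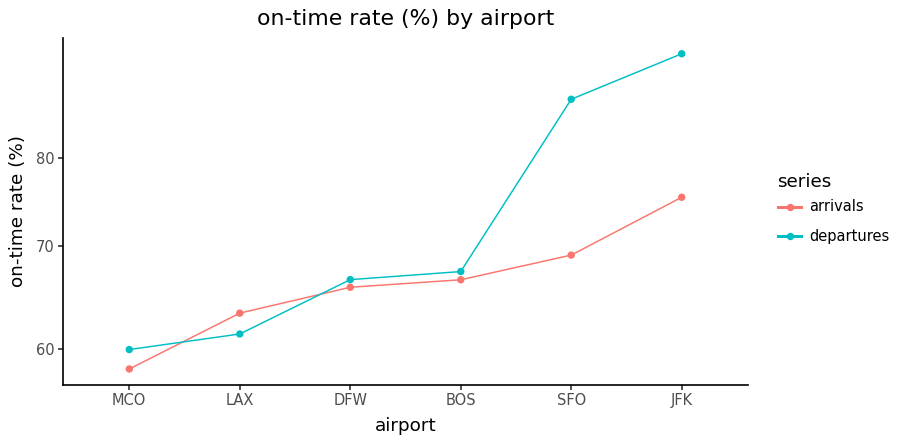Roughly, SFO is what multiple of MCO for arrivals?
≈ 1.17×

SFO ≈ 70, MCO ≈ 60; 70/60 ≈ 1.17.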